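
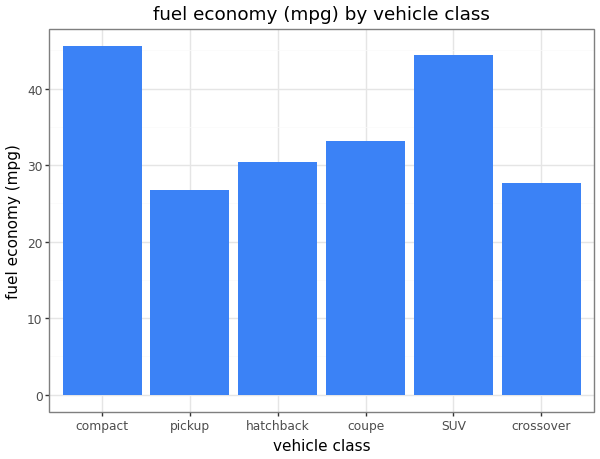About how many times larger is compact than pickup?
≈ 1.8×

compact ≈ 45, pickup ≈ 25; 45/25 ≈ 1.8.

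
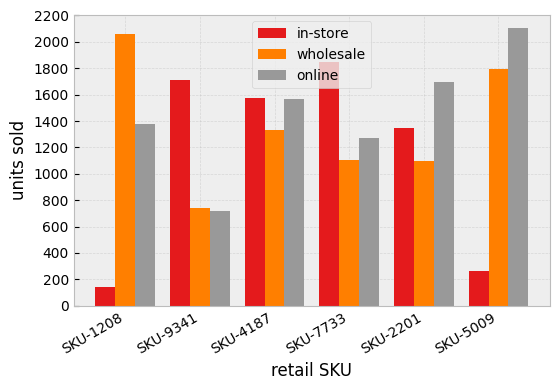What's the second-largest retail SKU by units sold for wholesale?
Top 3 for wholesale: SKU-1208 ≈ 2000, SKU-5009 ≈ 1800, SKU-4187 ≈ 1400.

SKU-5009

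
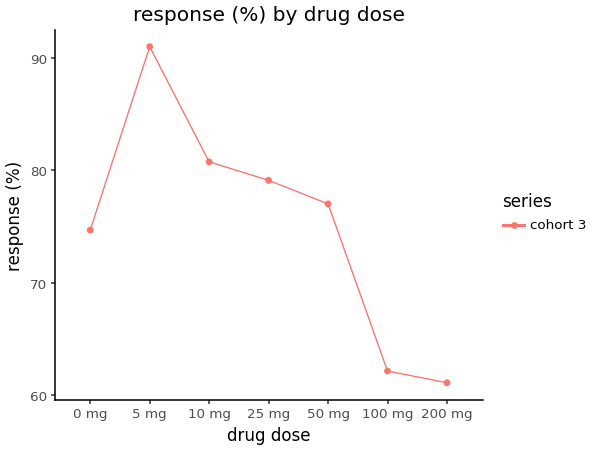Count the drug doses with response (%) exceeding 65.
5

Above 65: 0 mg, 5 mg, 10 mg, 25 mg, 50 mg.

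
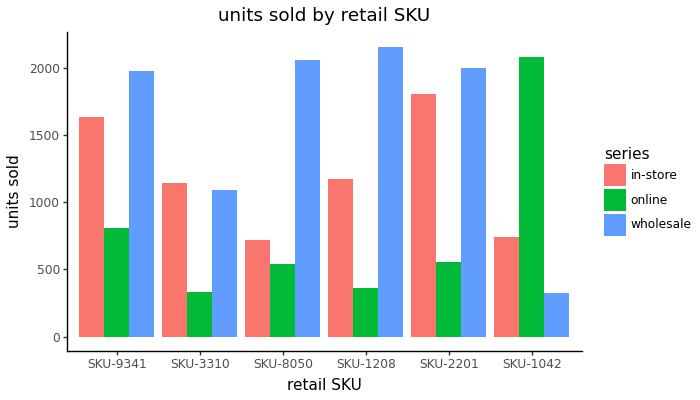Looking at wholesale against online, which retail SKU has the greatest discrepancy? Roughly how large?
SKU-1208, ≈ 1800

SKU-1208: wholesale ≈ 2200, online ≈ 400 → gap ≈ 1800. Next-largest (SKU-1042) is only ≈ 1600.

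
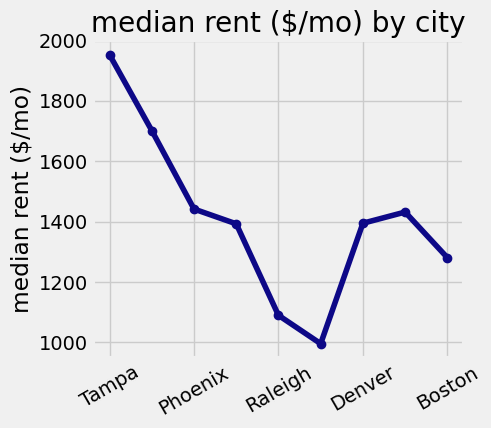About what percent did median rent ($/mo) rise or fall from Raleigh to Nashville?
≈ -9.1%

Raleigh ≈ 1100, Nashville ≈ 1000; (1000 − 1100) / 1100 ≈ -9.1%.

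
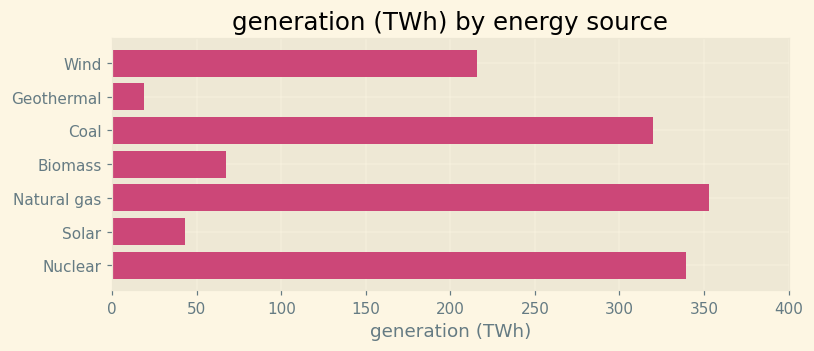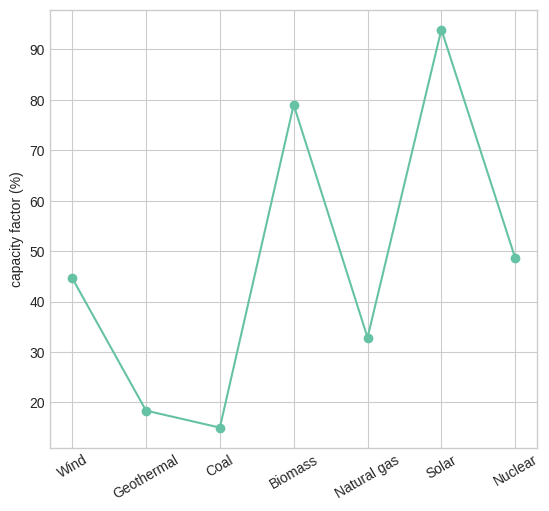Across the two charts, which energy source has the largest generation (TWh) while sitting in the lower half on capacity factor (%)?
Natural gas

Chart 2 median capacity factor (%) ≈ 40; below-median energy sources: Geothermal, Coal, Natural gas. Among those, Natural gas has the highest generation (TWh) (≈ 350).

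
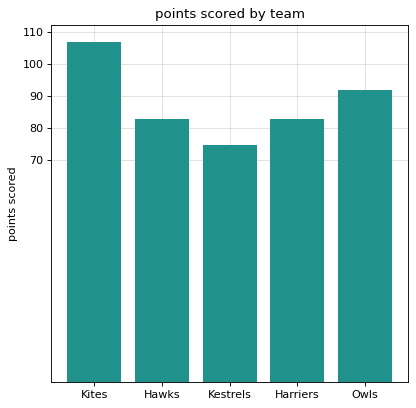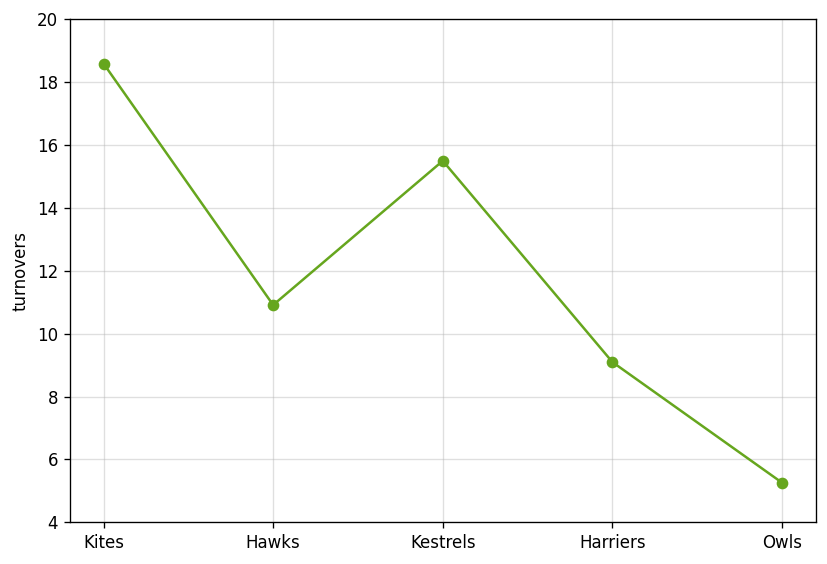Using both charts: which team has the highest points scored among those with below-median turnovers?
Chart 2 median turnovers ≈ 10; below-median teams: Harriers, Owls. Among those, Owls has the highest points scored (≈ 90).

Owls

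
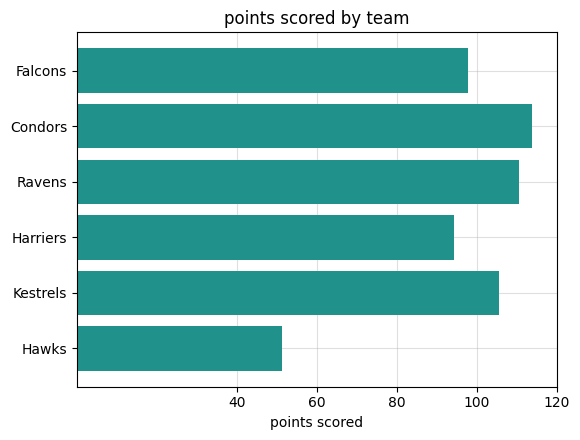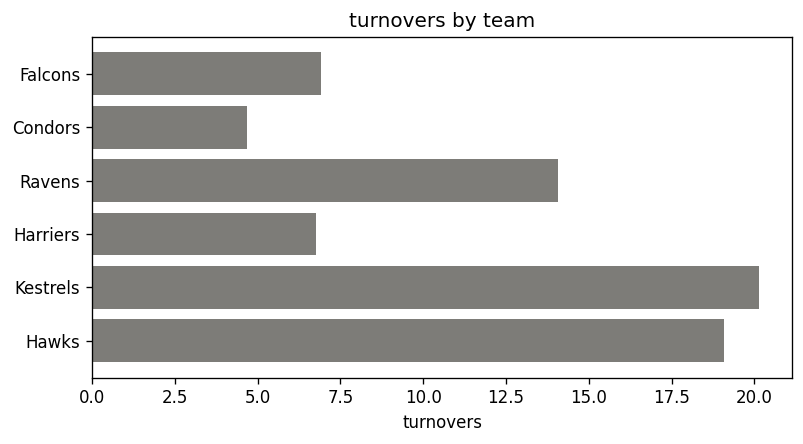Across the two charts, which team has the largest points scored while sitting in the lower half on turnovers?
Condors

Chart 2 median turnovers ≈ 10; below-median teams: Falcons, Condors, Harriers. Among those, Condors has the highest points scored (≈ 120).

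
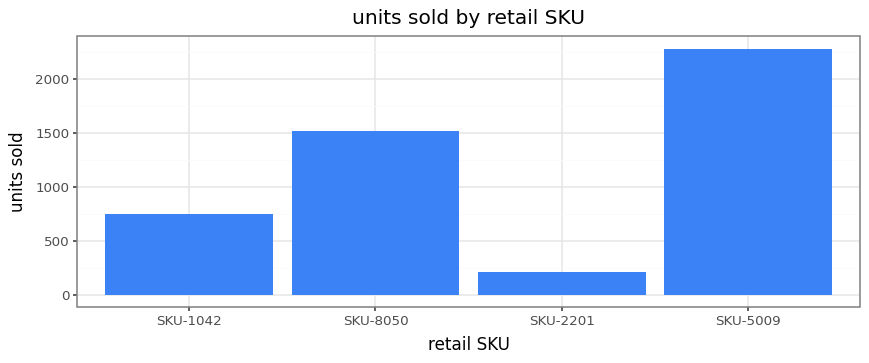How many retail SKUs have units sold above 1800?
1

Above 1800: SKU-5009.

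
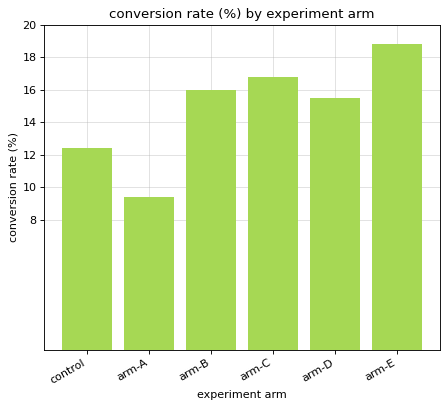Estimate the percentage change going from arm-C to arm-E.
arm-C ≈ 16, arm-E ≈ 18; (18 − 16) / 16 ≈ +12.5%.

≈ +12.5%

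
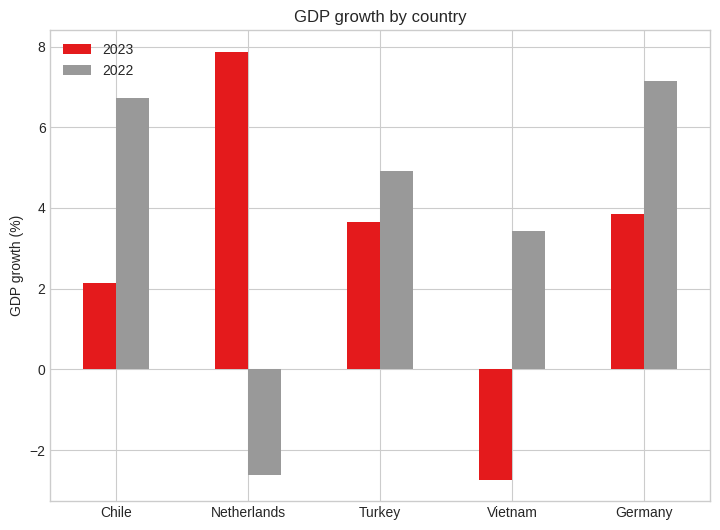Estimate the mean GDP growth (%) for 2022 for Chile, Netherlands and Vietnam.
≈ 2

(7 + -3 + 3) / 3 ≈ 2.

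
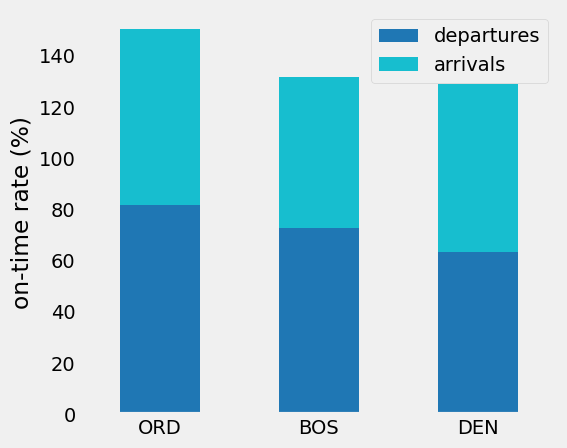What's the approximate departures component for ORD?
departures top ≈ 80, bottom ≈ 0; segment ≈ 80.

≈ 80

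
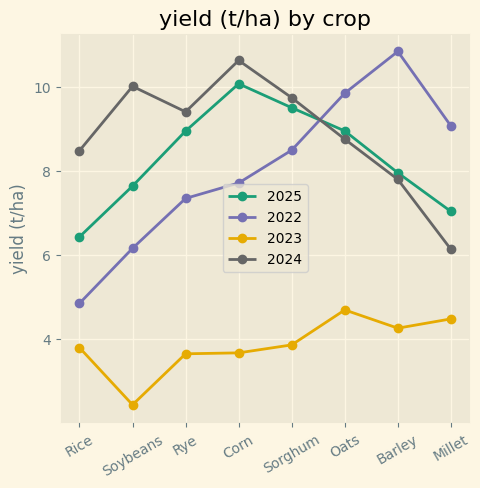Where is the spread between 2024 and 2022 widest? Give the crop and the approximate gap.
Soybeans, ≈ 4 t/ha

Soybeans: 2024 ≈ 10, 2022 ≈ 6 → gap ≈ 4. Next-largest (Rice) is only ≈ 3.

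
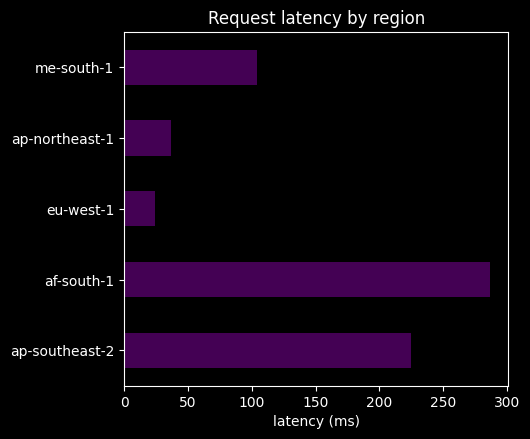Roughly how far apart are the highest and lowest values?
≈ 250

Max af-south-1 ≈ 275, min eu-west-1 ≈ 25; range ≈ 250.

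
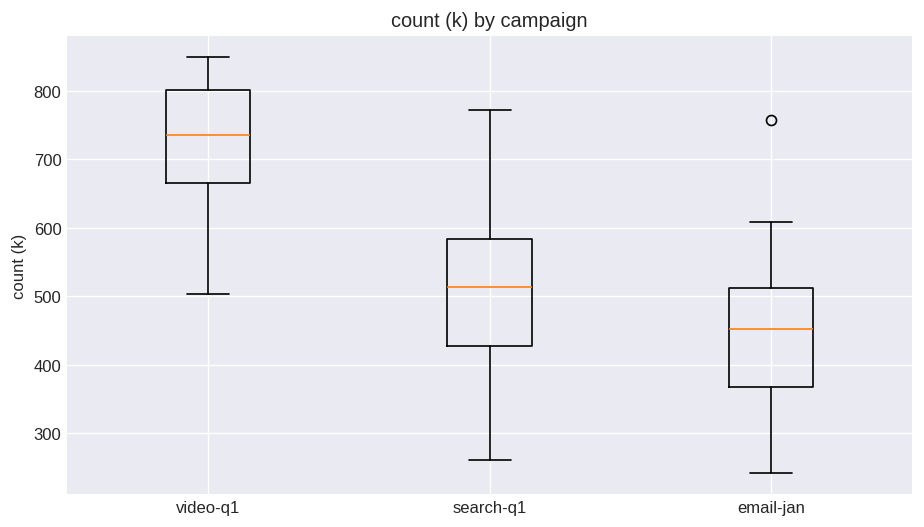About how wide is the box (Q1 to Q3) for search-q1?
Q3 ≈ 600, Q1 ≈ 450; IQR ≈ 150.

≈ 150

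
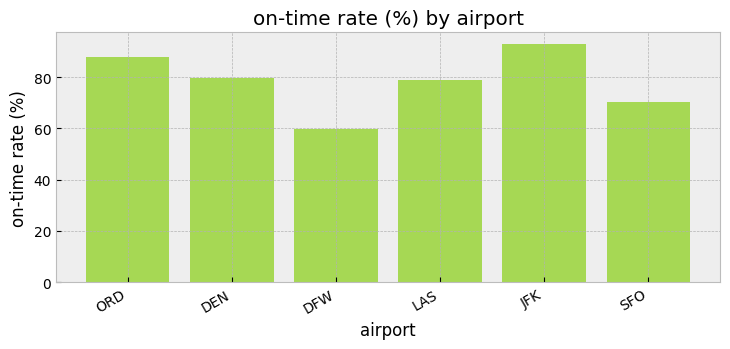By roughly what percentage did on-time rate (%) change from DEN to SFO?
≈ -12.5%

DEN ≈ 80, SFO ≈ 70; (70 − 80) / 80 ≈ -12.5%.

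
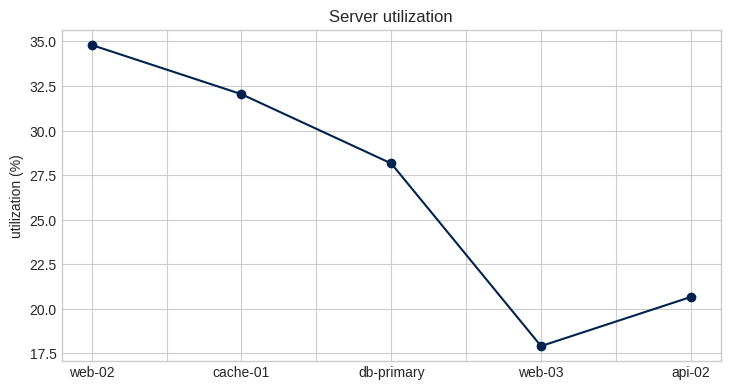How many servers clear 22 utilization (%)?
Above 22: web-02, cache-01, db-primary.

3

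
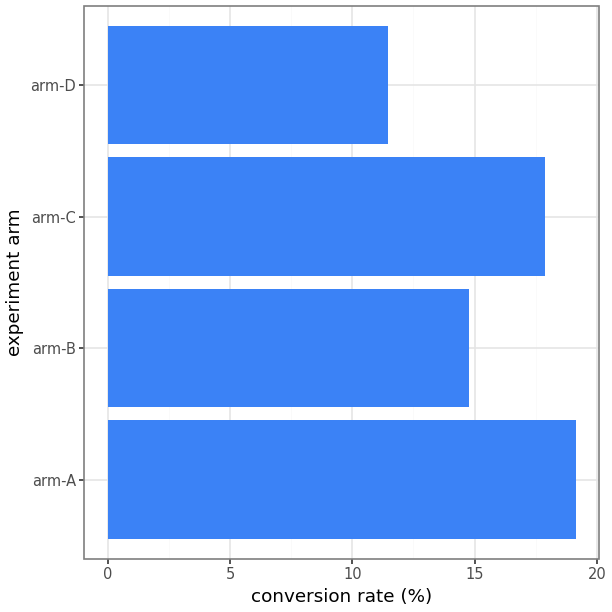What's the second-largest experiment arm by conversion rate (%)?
arm-C

Top 3: arm-A ≈ 20, arm-C ≈ 18, arm-B ≈ 14.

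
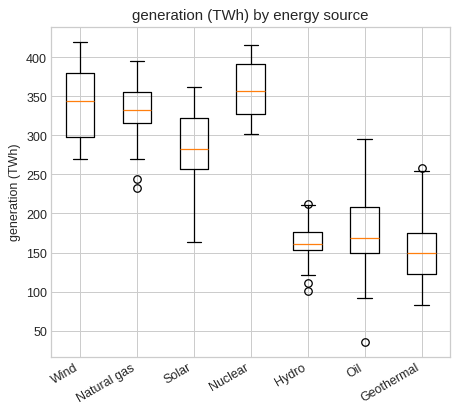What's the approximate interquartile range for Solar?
Q3 ≈ 320, Q1 ≈ 260; IQR ≈ 60.

≈ 60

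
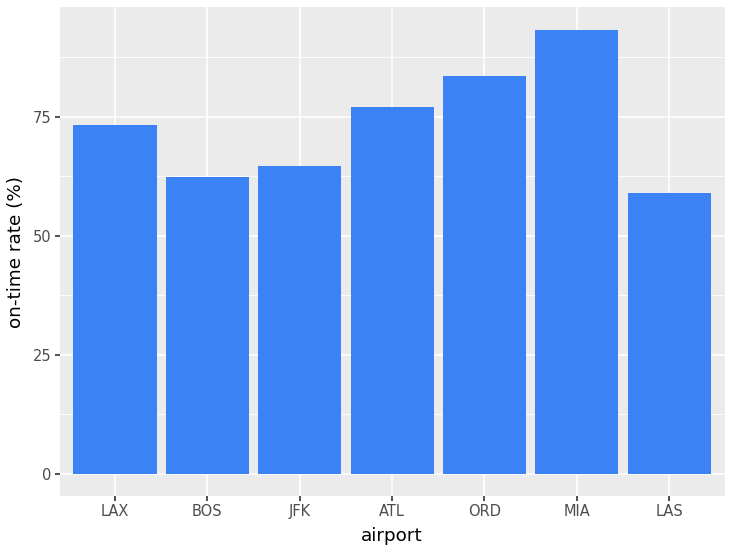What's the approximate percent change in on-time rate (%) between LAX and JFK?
LAX ≈ 70, JFK ≈ 60; (60 − 70) / 70 ≈ -14.3%.

≈ -14.3%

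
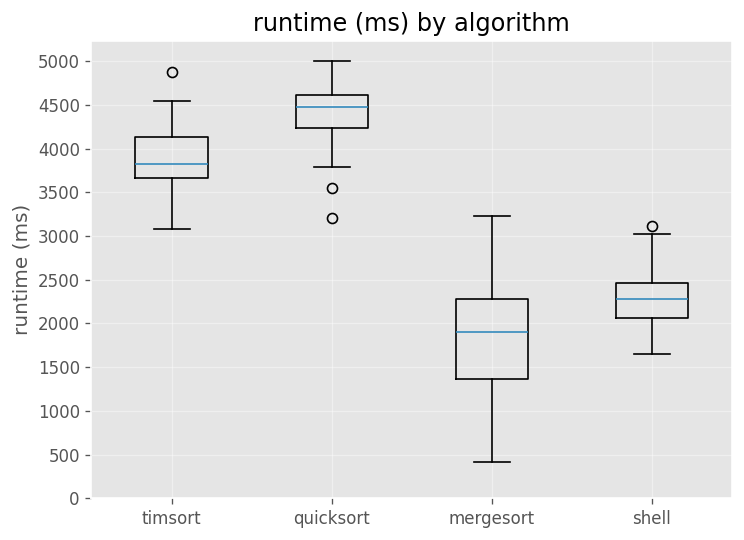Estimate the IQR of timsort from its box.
Q3 ≈ 4000, Q1 ≈ 3500; IQR ≈ 500.

≈ 500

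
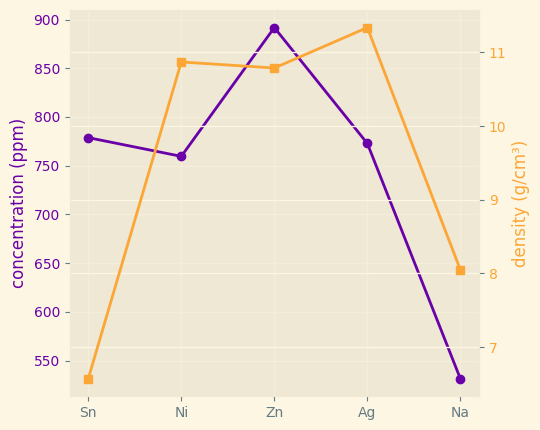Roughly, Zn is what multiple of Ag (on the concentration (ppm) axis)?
Zn ≈ 900, Ag ≈ 750; 900/750 ≈ 1.2.

≈ 1.2×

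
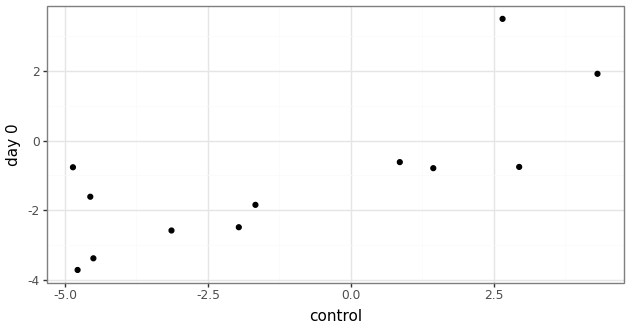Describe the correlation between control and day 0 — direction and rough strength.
positive, strong

Points are positively correlated; strong (|r| ≈ 0.8).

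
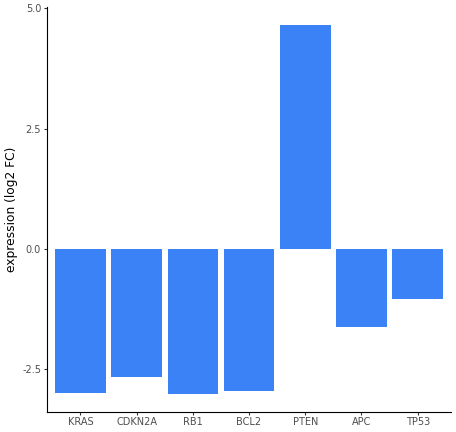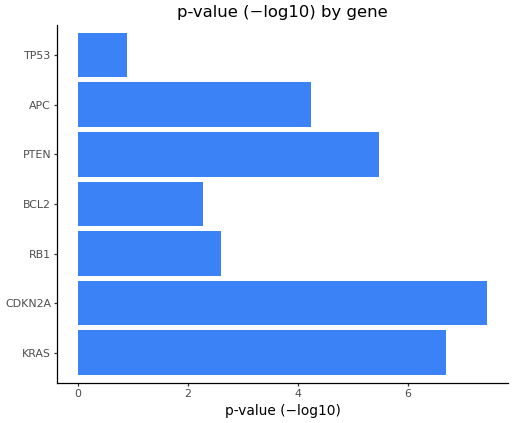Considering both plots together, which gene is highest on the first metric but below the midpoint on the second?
Chart 2 median p-value (−log10) ≈ 4; below-median genes: RB1, BCL2, TP53. Among those, TP53 has the highest expression (log2 FC) (≈ -1).

TP53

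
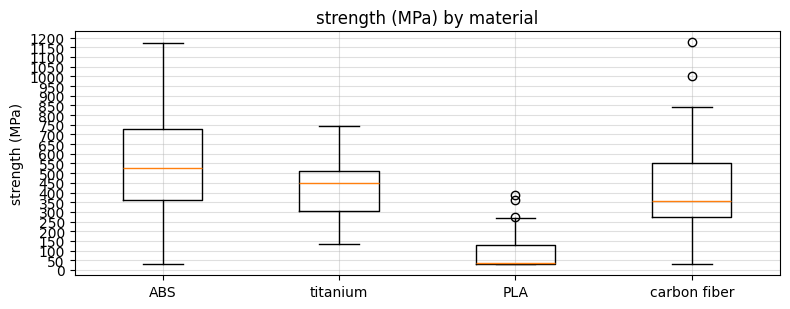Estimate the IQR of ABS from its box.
Q3 ≈ 750, Q1 ≈ 350; IQR ≈ 400.

≈ 400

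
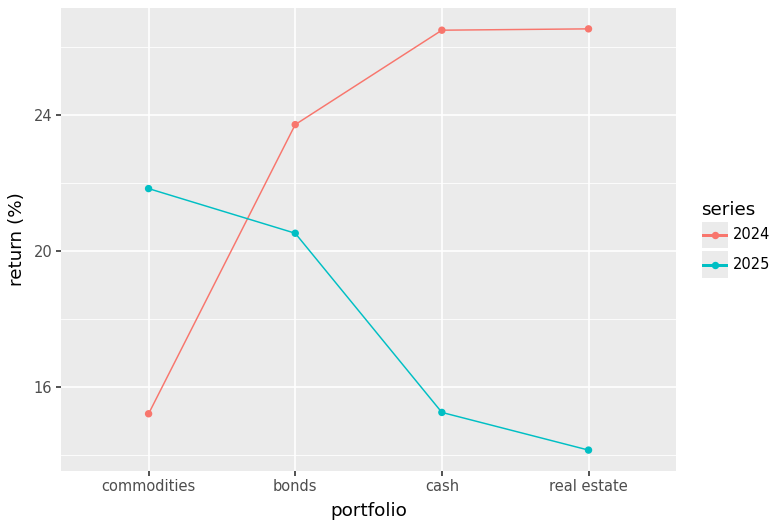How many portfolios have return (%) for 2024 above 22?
Above 22: bonds, cash, real estate.

3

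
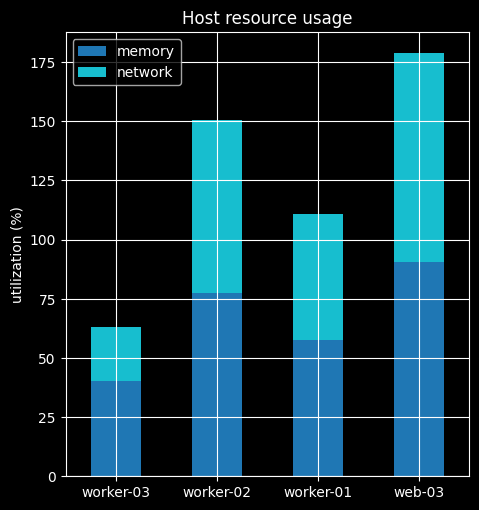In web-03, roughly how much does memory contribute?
memory top ≈ 100, bottom ≈ 0; segment ≈ 100.

≈ 100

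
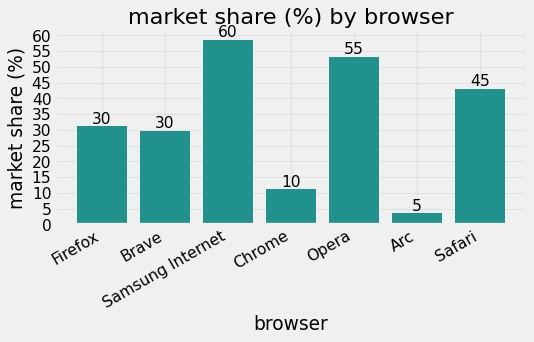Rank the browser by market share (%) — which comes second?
Opera

Top 3: Samsung Internet ≈ 60, Opera ≈ 55, Safari ≈ 45.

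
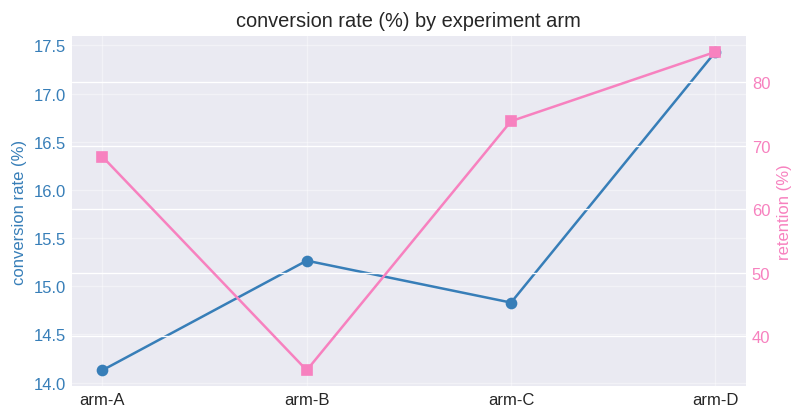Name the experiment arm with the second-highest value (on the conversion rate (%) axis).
arm-B

Top 3 (on the conversion rate (%) axis): arm-D ≈ 17.5, arm-B ≈ 15.5, arm-C ≈ 15.0.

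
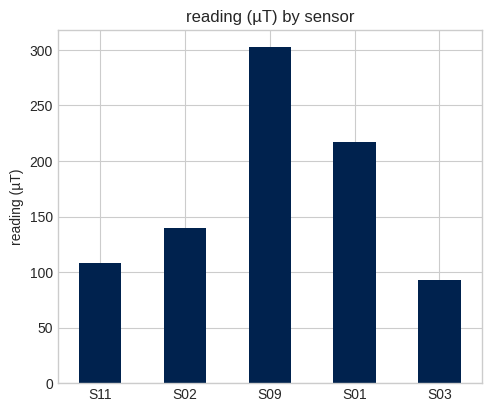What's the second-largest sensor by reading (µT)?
Top 3: S09 ≈ 300, S01 ≈ 200, S02 ≈ 150.

S01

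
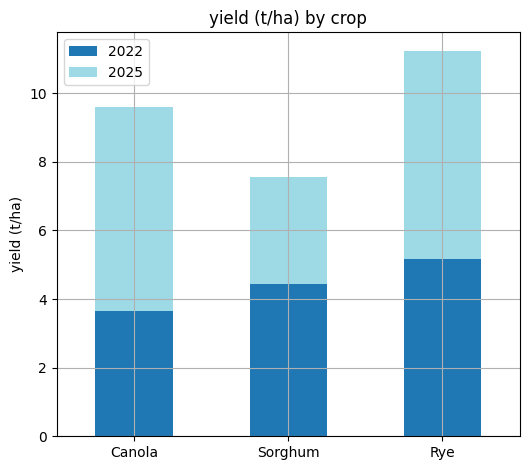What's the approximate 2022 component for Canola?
≈ 4

2022 top ≈ 4, bottom ≈ 0; segment ≈ 4.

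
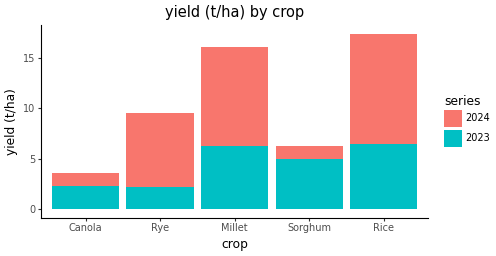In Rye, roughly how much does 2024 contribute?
≈ 8

2024 top ≈ 10, bottom ≈ 2; segment ≈ 8.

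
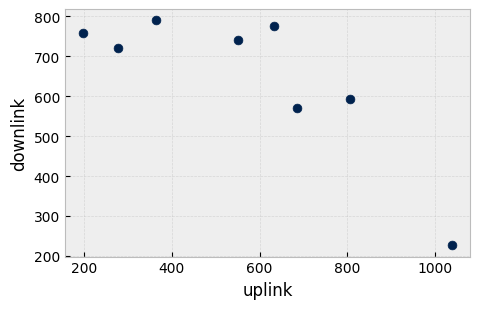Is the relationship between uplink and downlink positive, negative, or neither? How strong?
negative, strong

Points are negatively correlated; strong (|r| ≈ 0.8).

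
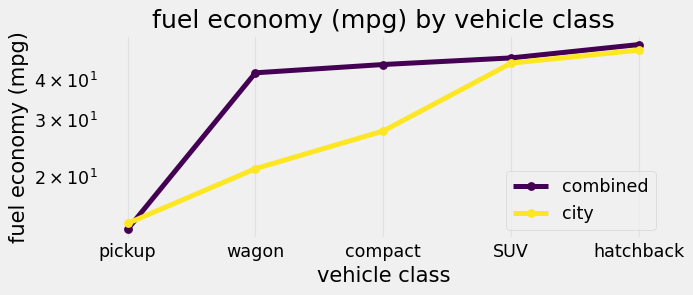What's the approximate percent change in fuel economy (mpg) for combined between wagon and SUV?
wagon ≈ 40, SUV ≈ 45; (45 − 40) / 40 ≈ +12.5%.

≈ +12.5%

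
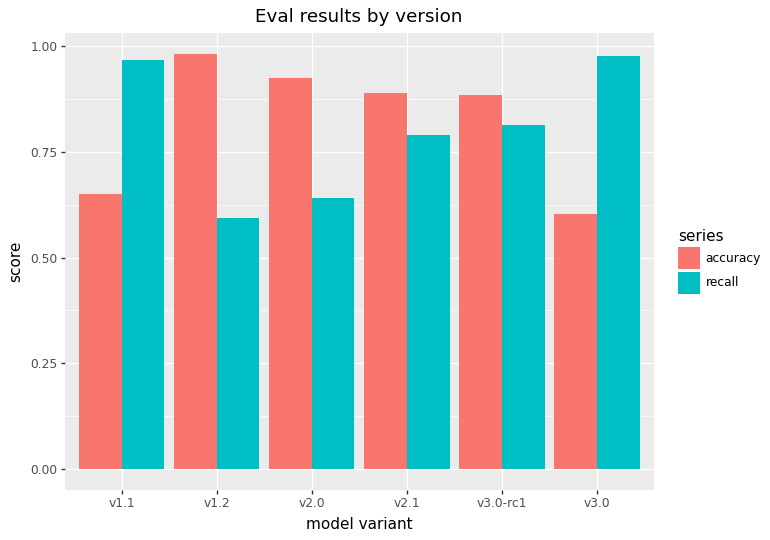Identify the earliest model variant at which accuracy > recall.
v1.2

v1.1: accuracy ≈ 0.7 vs recall ≈ 1.0 (not yet); v1.2: accuracy ≈ 1.0 vs recall ≈ 0.6 (first crossover).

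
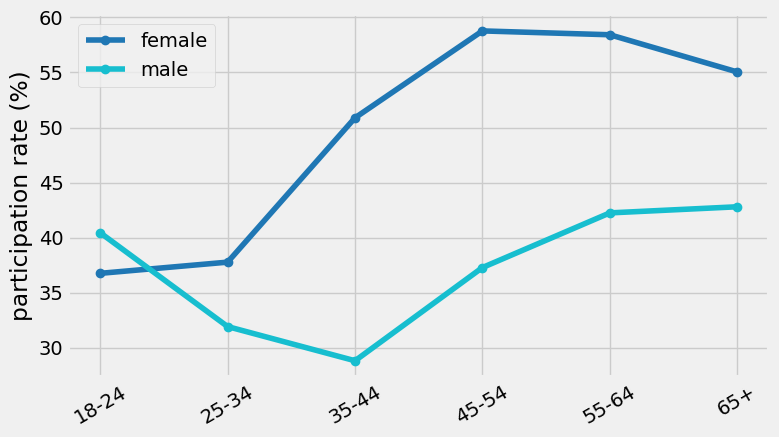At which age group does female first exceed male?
25-34

18-24: female ≈ 35 vs male ≈ 40 (not yet); 25-34: female ≈ 40 vs male ≈ 30 (first crossover).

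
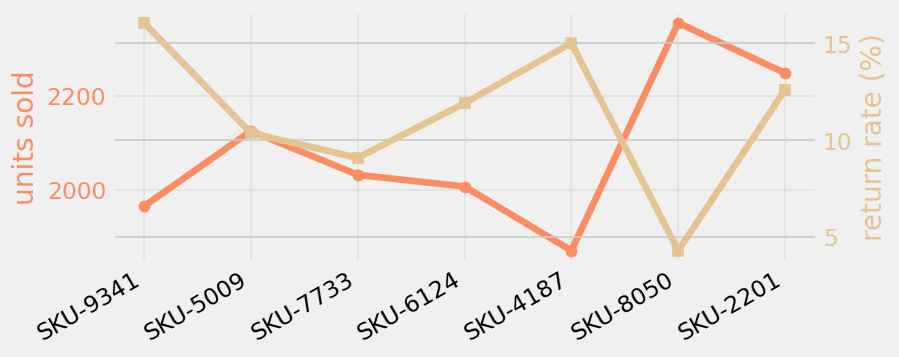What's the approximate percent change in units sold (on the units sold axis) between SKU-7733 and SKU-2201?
≈ +9.8%

SKU-7733 ≈ 2050, SKU-2201 ≈ 2250; (2250 − 2050) / 2050 ≈ +9.8%.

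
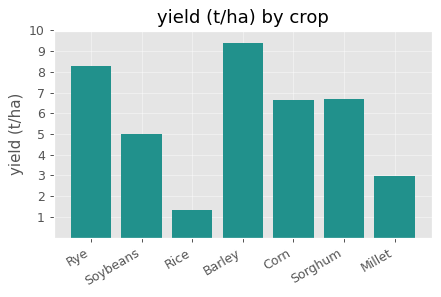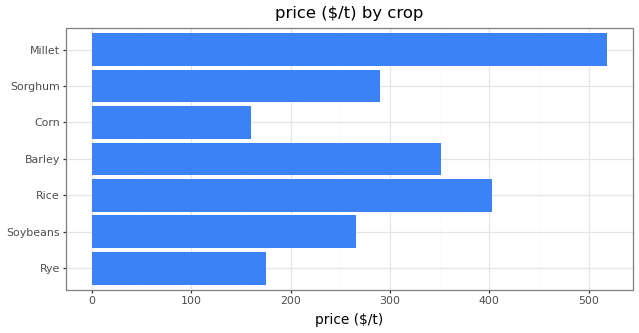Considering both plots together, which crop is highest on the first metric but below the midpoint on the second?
Chart 2 median price ($/t) ≈ 300; below-median crops: Rye, Soybeans, Corn. Among those, Rye has the highest yield (t/ha) (≈ 8).

Rye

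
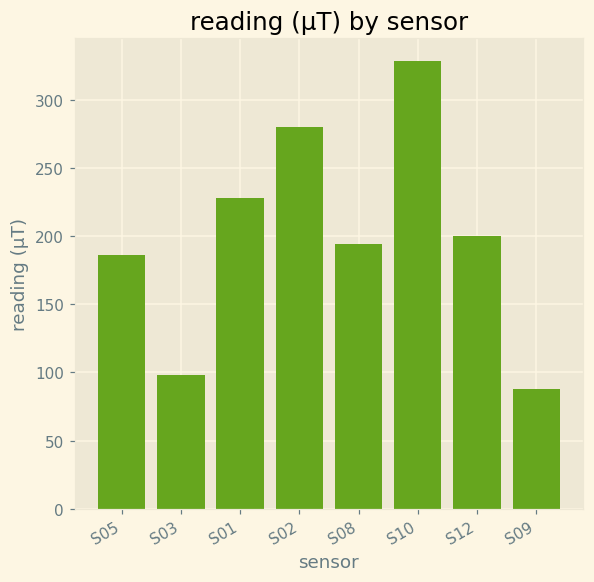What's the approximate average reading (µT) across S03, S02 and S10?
(100 + 300 + 350) / 3 ≈ 250.

≈ 250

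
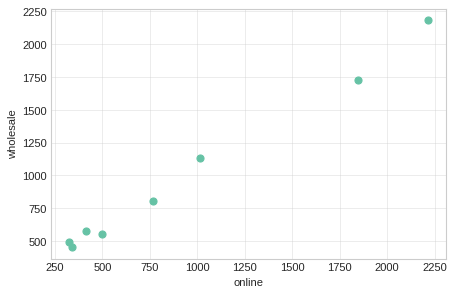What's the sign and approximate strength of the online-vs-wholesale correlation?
positive, strong

Points are positively correlated; strong (|r| ≈ 1.0).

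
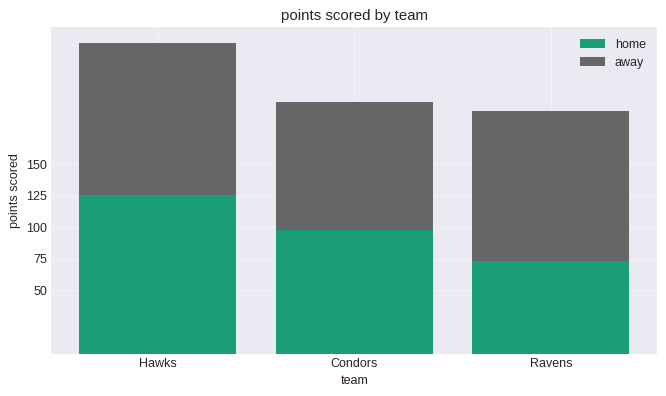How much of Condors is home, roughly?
≈ 100

home top ≈ 100, bottom ≈ 0; segment ≈ 100.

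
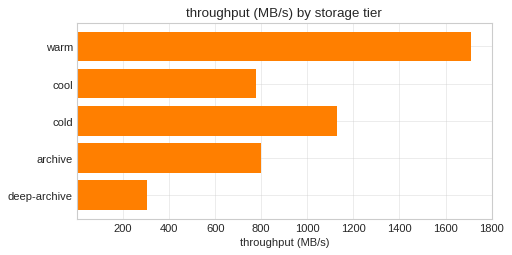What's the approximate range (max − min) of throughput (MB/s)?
Max warm ≈ 1800, min deep-archive ≈ 400; range ≈ 1400.

≈ 1400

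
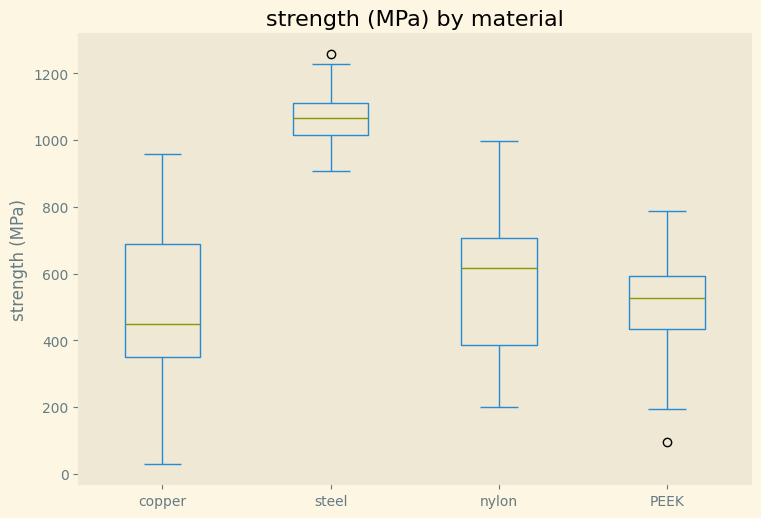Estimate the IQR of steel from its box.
Q3 ≈ 1100, Q1 ≈ 1000; IQR ≈ 100.

≈ 100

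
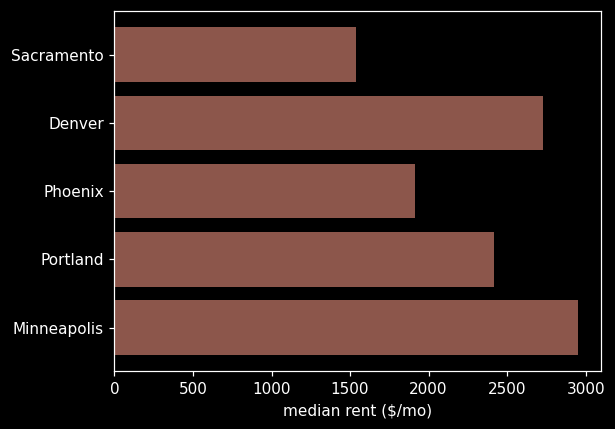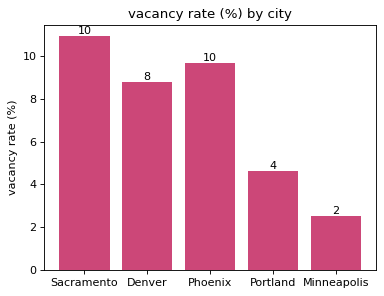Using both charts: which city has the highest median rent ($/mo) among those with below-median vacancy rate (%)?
Minneapolis

Chart 2 median vacancy rate (%) ≈ 8; below-median cities: Portland, Minneapolis. Among those, Minneapolis has the highest median rent ($/mo) (≈ 3000).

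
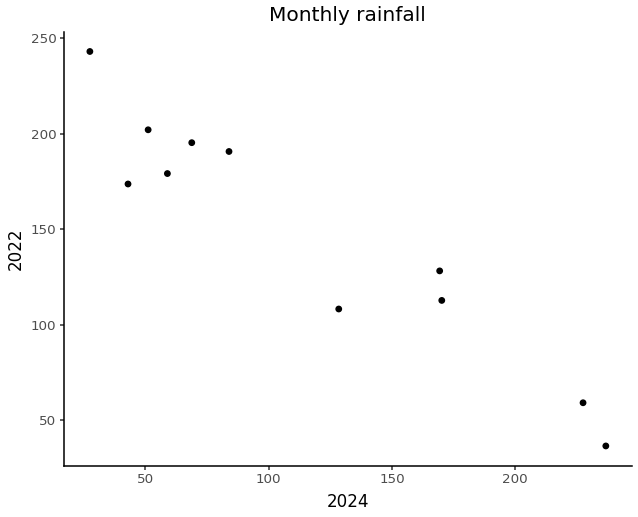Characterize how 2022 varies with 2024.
Points are negatively correlated; strong (|r| ≈ 1.0).

negative, strong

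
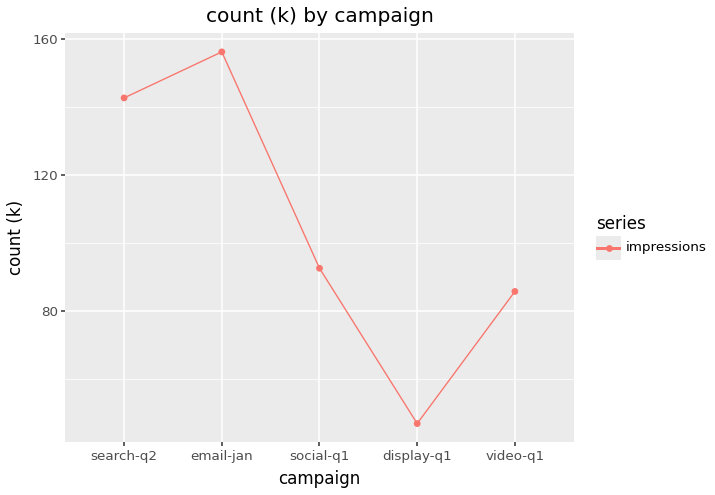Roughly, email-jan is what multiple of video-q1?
≈ 1.78×

email-jan ≈ 160, video-q1 ≈ 90; 160/90 ≈ 1.78.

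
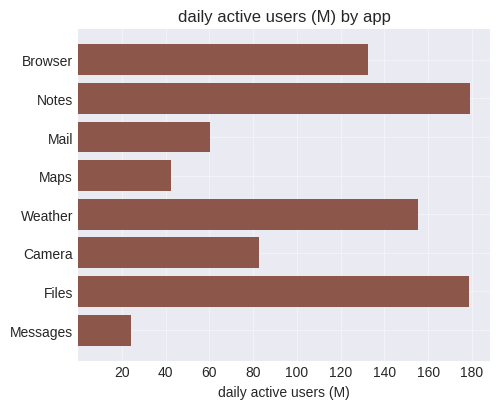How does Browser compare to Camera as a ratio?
Browser ≈ 140, Camera ≈ 80; 140/80 ≈ 1.75.

≈ 1.75×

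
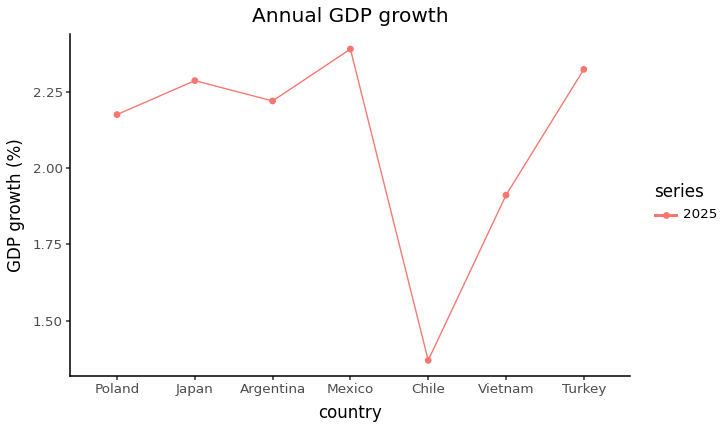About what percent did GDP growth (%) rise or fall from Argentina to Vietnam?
Argentina ≈ 2.2, Vietnam ≈ 1.9; (1.9 − 2.2) / 2.2 ≈ -13.6%.

≈ -13.6%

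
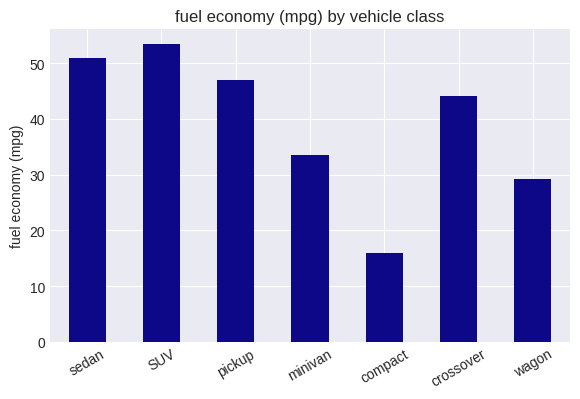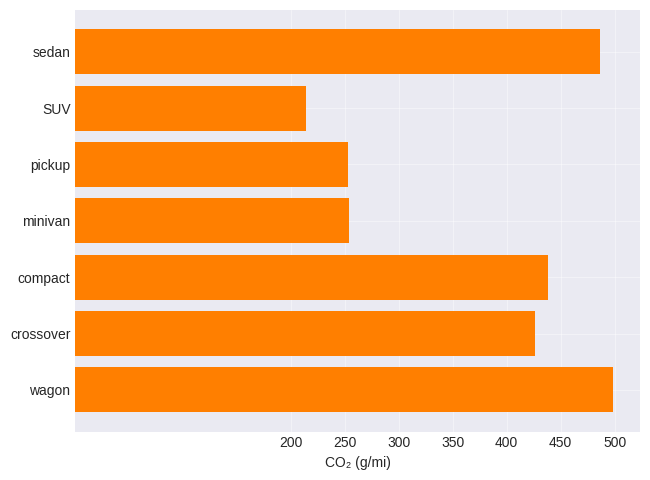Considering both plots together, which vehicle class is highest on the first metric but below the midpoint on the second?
Chart 2 median CO₂ (g/mi) ≈ 450; below-median vehicle classes: SUV, pickup, minivan. Among those, SUV has the highest fuel economy (mpg) (≈ 55).

SUV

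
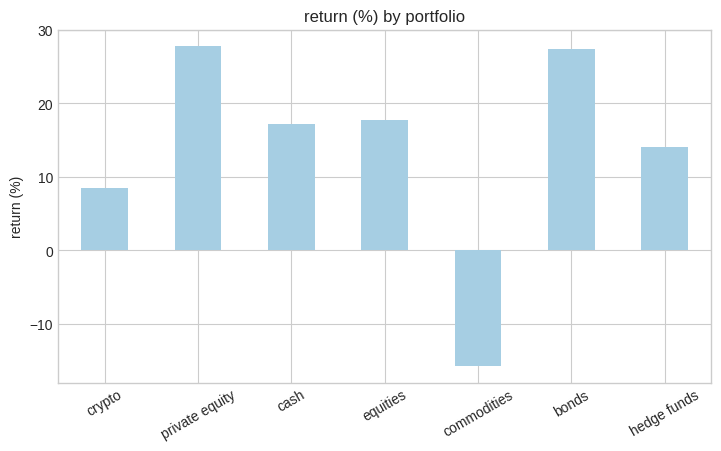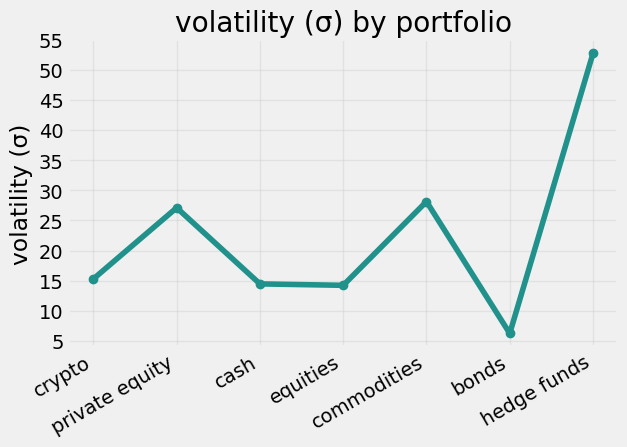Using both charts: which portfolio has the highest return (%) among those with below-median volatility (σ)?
bonds

Chart 2 median volatility (σ) ≈ 15; below-median portfolios: cash, equities, bonds. Among those, bonds has the highest return (%) (≈ 25).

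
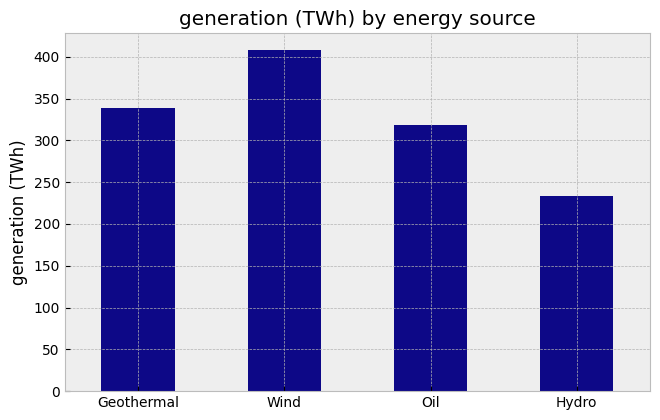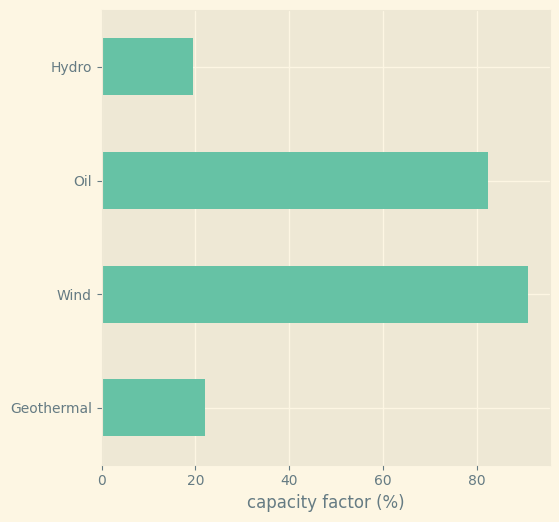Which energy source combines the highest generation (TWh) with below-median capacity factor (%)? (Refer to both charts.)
Chart 2 median capacity factor (%) ≈ 50; below-median energy sources: Geothermal, Hydro. Among those, Geothermal has the highest generation (TWh) (≈ 350).

Geothermal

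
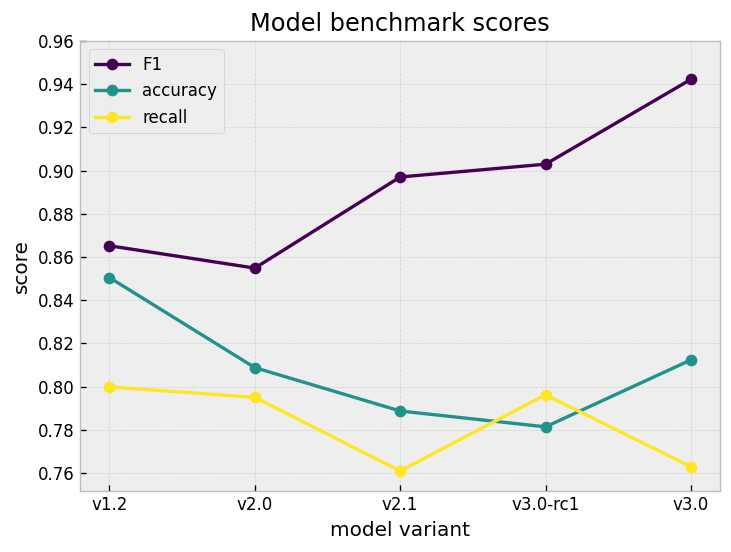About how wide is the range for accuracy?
Max v1.2 ≈ 0.86, min v3.0-rc1 ≈ 0.78; range ≈ 0.08.

≈ 0.08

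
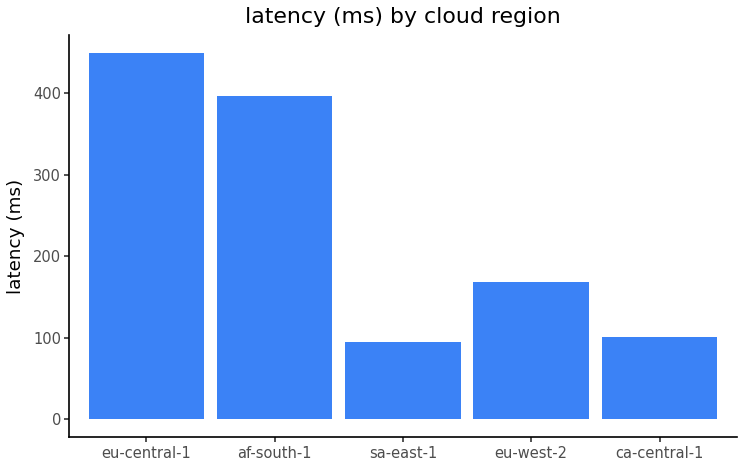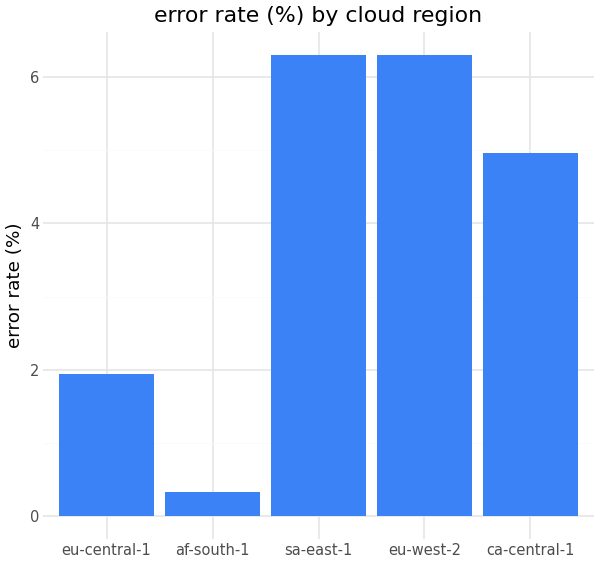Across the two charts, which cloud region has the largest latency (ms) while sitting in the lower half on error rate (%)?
eu-central-1

Chart 2 median error rate (%) ≈ 5; below-median cloud regions: eu-central-1, af-south-1. Among those, eu-central-1 has the highest latency (ms) (≈ 450).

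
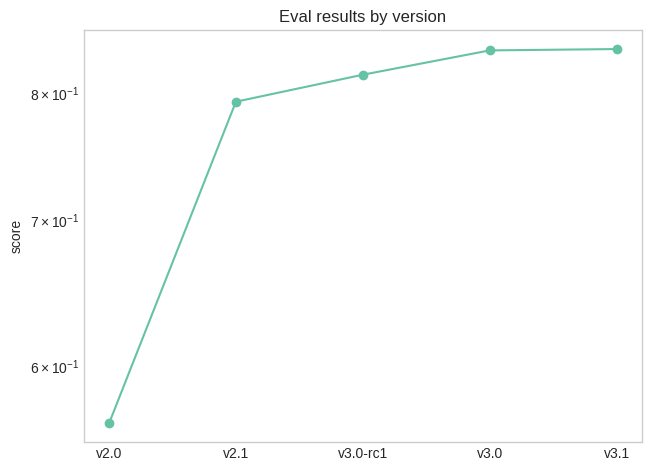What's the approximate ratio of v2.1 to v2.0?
≈ 1.45×

v2.1 ≈ 0.80, v2.0 ≈ 0.55; 0.80/0.55 ≈ 1.45.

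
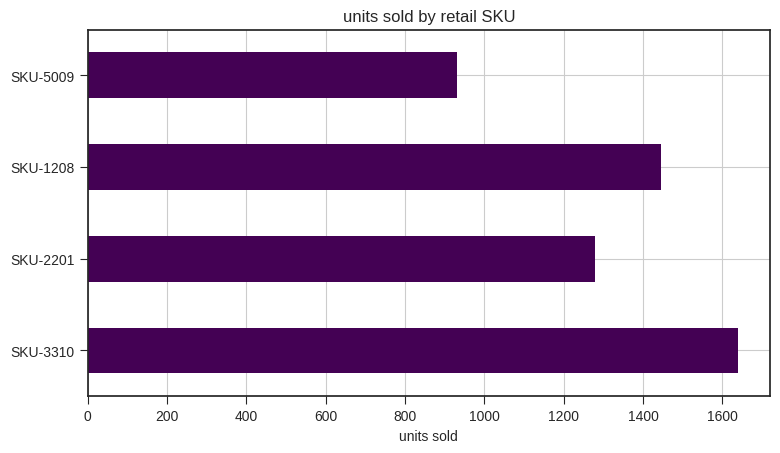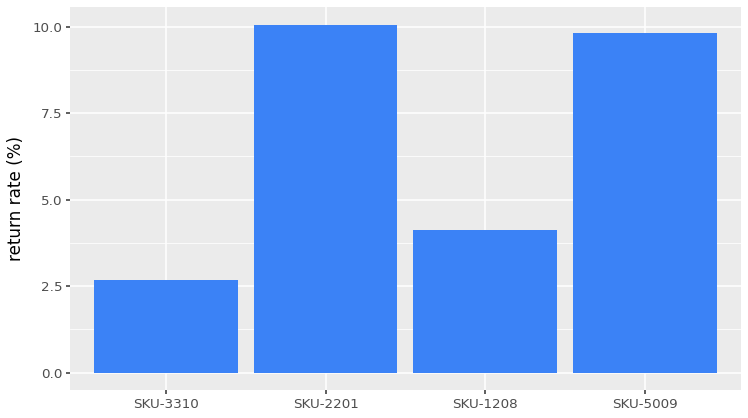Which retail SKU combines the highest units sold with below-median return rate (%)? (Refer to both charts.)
SKU-3310

Chart 2 median return rate (%) ≈ 7; below-median retail SKUs: SKU-3310, SKU-1208. Among those, SKU-3310 has the highest units sold (≈ 1600).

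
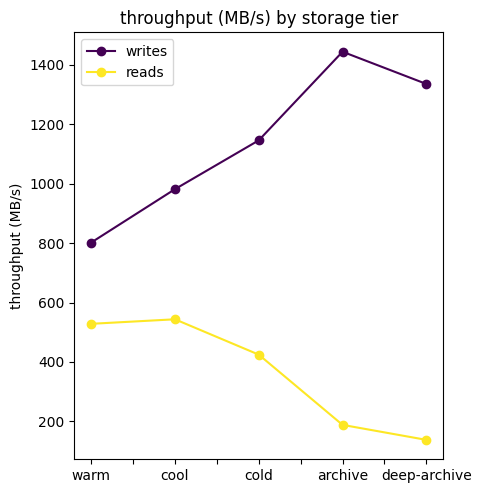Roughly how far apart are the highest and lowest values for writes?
Max archive ≈ 1400, min warm ≈ 800; range ≈ 600.

≈ 600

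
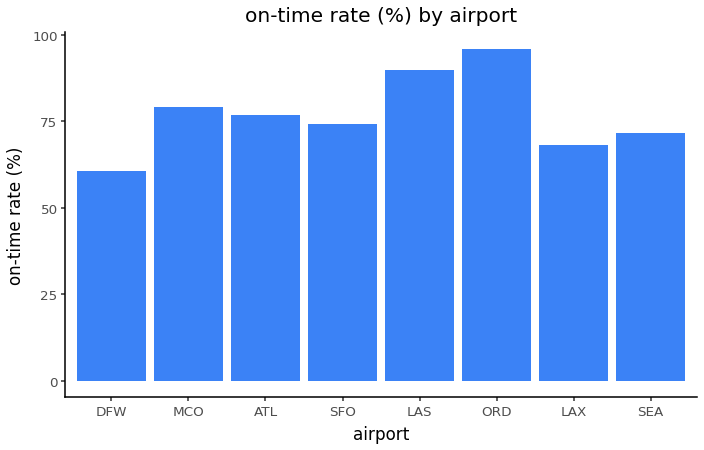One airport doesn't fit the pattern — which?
ORD ≈ 100; the rest sit between ≈ 60 and ≈ 90.

ORD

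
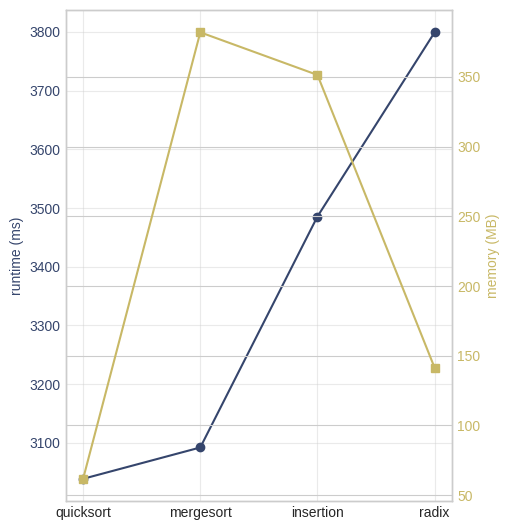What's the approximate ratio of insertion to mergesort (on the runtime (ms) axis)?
≈ 1.13×

insertion ≈ 3500, mergesort ≈ 3100; 3500/3100 ≈ 1.13.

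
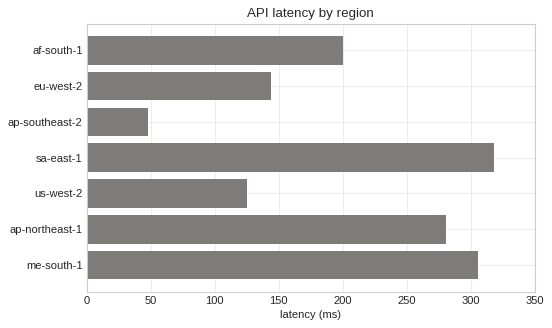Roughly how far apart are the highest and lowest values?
Max sa-east-1 ≈ 300, min ap-southeast-2 ≈ 50; range ≈ 250.

≈ 250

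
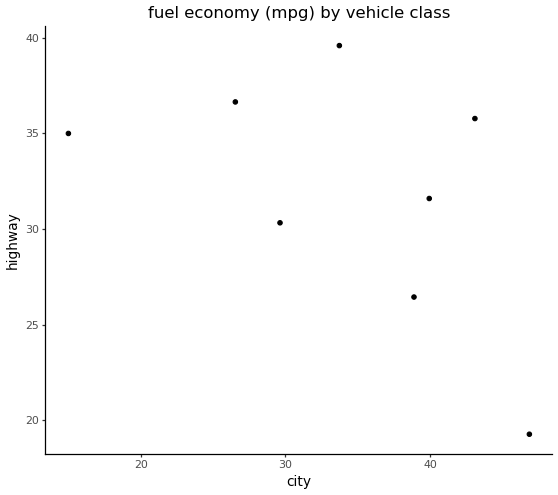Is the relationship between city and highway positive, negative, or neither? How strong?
Points are negatively correlated; moderate (|r| ≈ 0.5).

negative, moderate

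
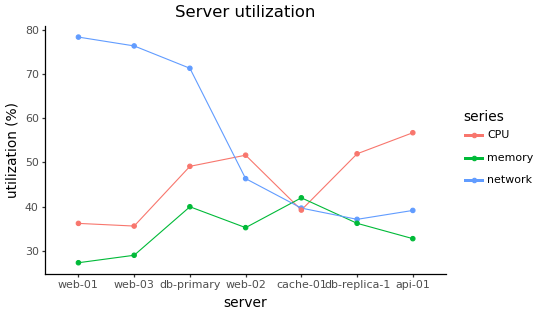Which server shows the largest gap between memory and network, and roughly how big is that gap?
web-01: memory ≈ 25, network ≈ 80 → gap ≈ 55. Next-largest (web-03) is only ≈ 45.

web-01, ≈ 55 %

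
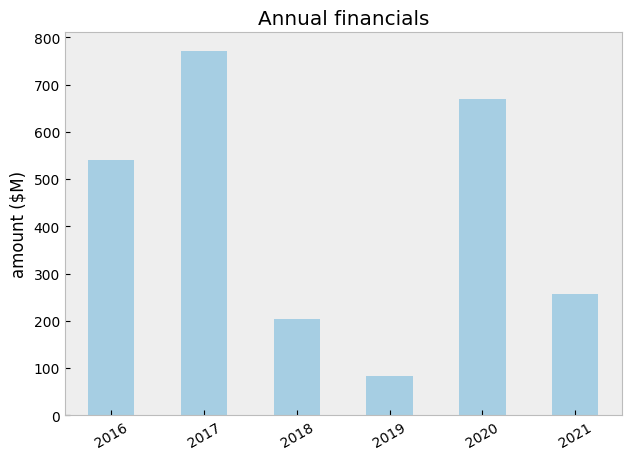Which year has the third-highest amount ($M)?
2016

Top 4: 2017 ≈ 800, 2020 ≈ 700, 2016 ≈ 500, 2021 ≈ 300.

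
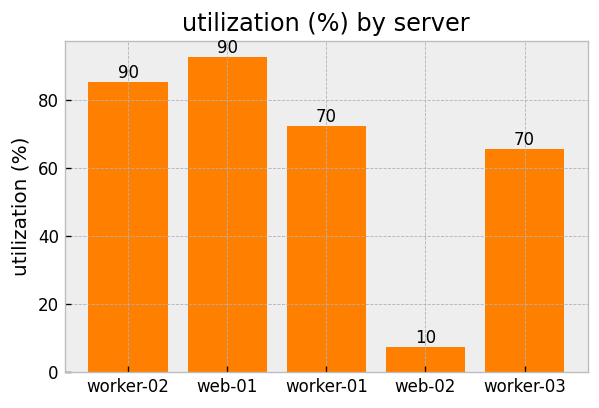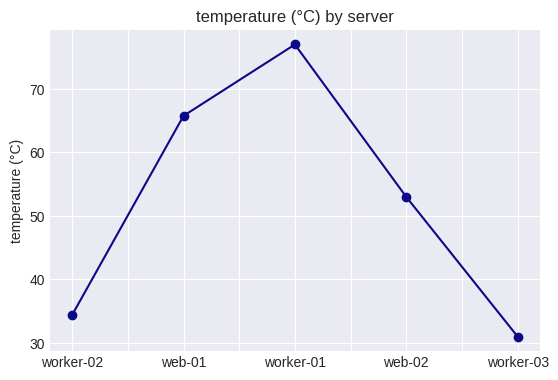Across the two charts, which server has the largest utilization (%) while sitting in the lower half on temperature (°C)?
worker-02

Chart 2 median temperature (°C) ≈ 50; below-median servers: worker-02, worker-03. Among those, worker-02 has the highest utilization (%) (≈ 90).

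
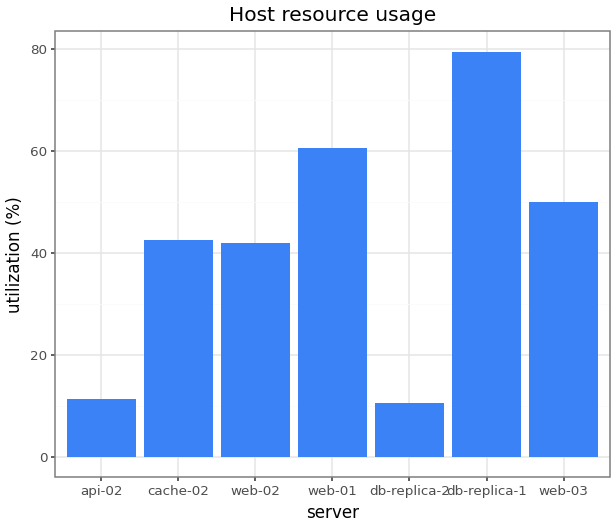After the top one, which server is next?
Top 3: db-replica-1 ≈ 80, web-01 ≈ 60, web-03 ≈ 50.

web-01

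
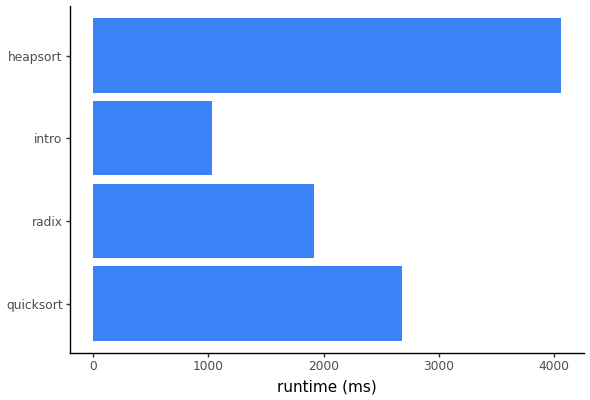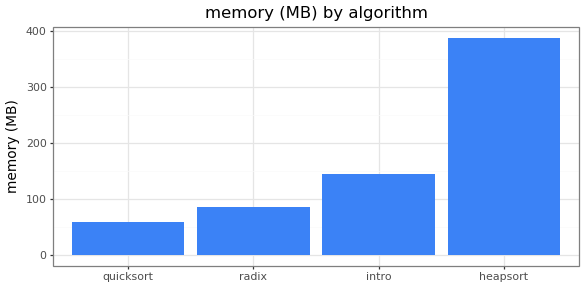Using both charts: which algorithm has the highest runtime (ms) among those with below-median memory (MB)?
quicksort

Chart 2 median memory (MB) ≈ 100; below-median algorithms: quicksort, radix. Among those, quicksort has the highest runtime (ms) (≈ 2500).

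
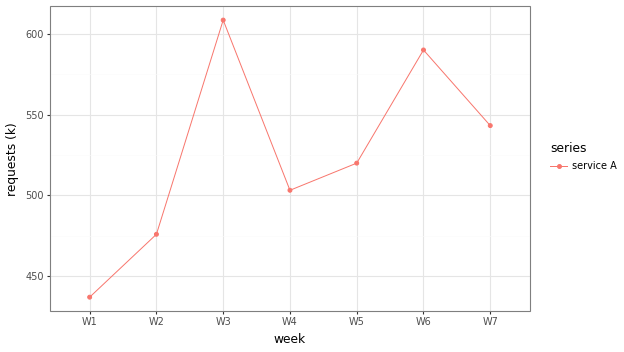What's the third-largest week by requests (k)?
W7

Top 4: W3 ≈ 600, W6 ≈ 580, W7 ≈ 540, W5 ≈ 520.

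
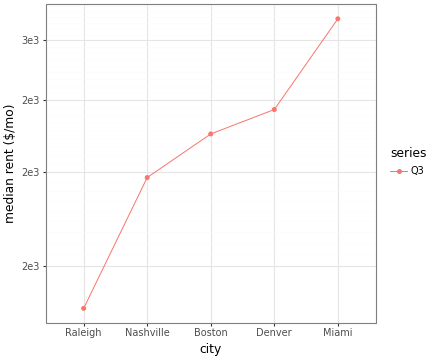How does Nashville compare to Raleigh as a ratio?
≈ 1.43×

Nashville ≈ 2000, Raleigh ≈ 1400; 2000/1400 ≈ 1.43.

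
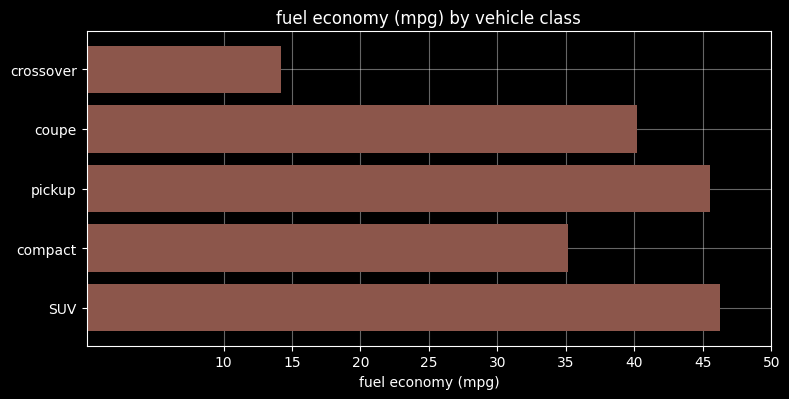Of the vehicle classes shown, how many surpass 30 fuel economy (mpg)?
4

Above 30: coupe, pickup, compact, SUV.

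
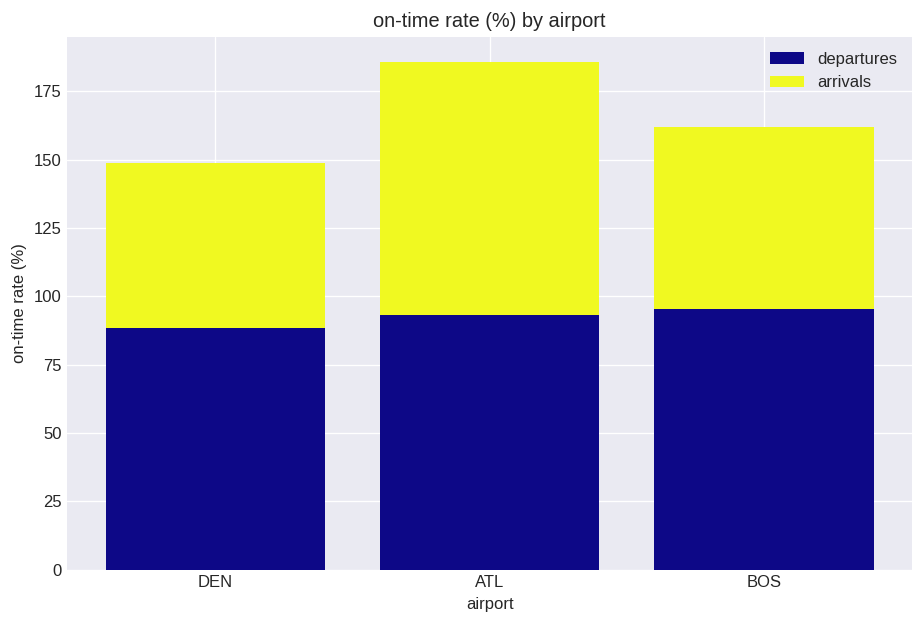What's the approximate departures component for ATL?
≈ 100

departures top ≈ 100, bottom ≈ 0; segment ≈ 100.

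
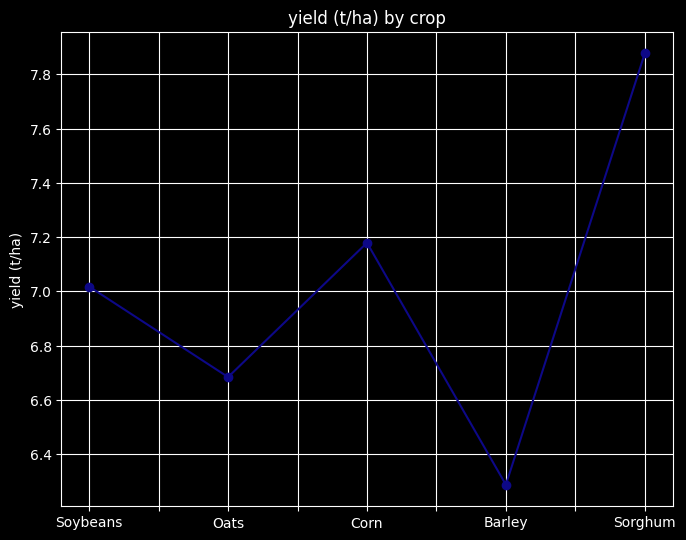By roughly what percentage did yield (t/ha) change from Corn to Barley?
Corn ≈ 7.2, Barley ≈ 6.2; (6.2 − 7.2) / 7.2 ≈ -13.9%.

≈ -13.9%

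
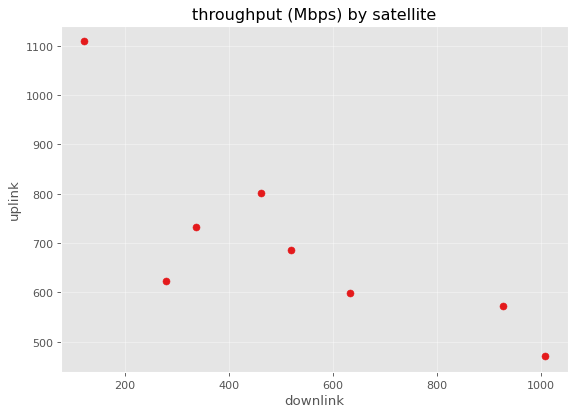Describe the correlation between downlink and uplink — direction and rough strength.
negative, strong

Points are negatively correlated; strong (|r| ≈ 0.8).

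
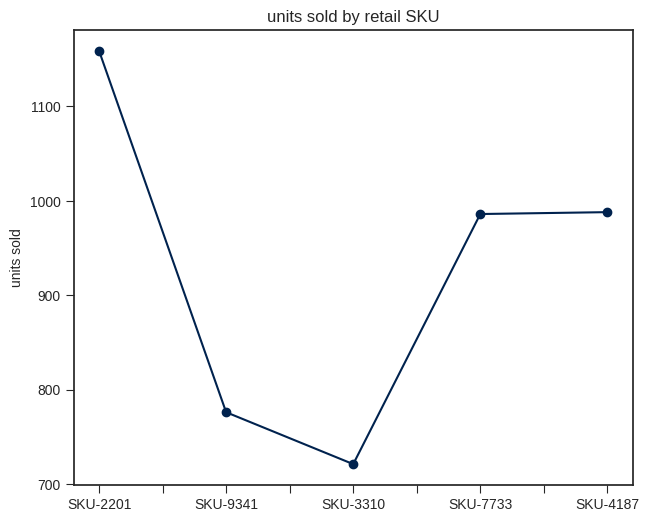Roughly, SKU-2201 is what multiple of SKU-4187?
SKU-2201 ≈ 1150, SKU-4187 ≈ 1000; 1150/1000 ≈ 1.15.

≈ 1.15×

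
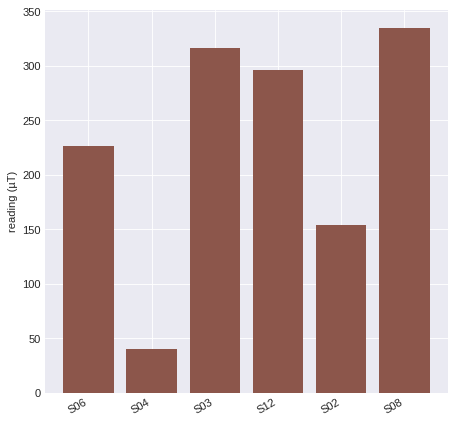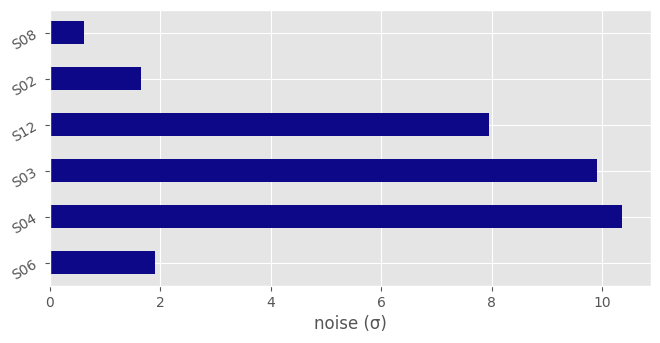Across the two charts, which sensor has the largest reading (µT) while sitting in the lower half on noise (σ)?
Chart 2 median noise (σ) ≈ 5; below-median sensors: S06, S02, S08. Among those, S08 has the highest reading (µT) (≈ 350).

S08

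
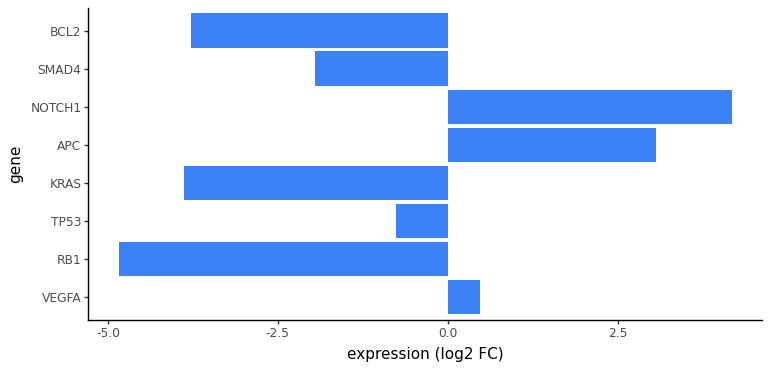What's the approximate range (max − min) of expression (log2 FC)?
≈ 9

Max NOTCH1 ≈ 4, min RB1 ≈ -5; range ≈ 9.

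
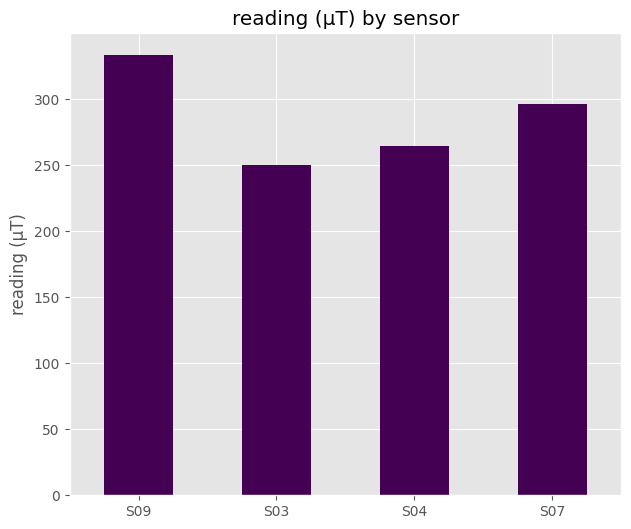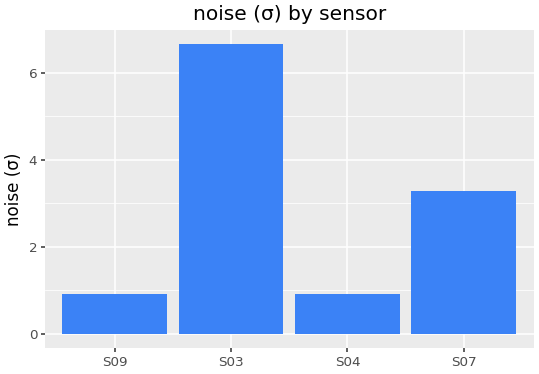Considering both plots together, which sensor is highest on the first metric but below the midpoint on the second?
S09

Chart 2 median noise (σ) ≈ 2; below-median sensors: S09, S04. Among those, S09 has the highest reading (µT) (≈ 350).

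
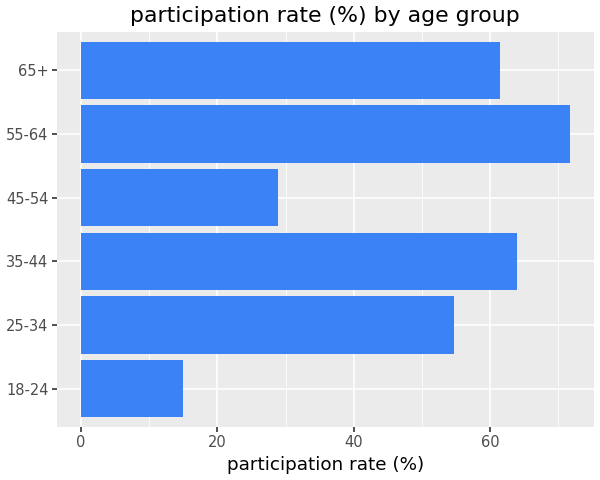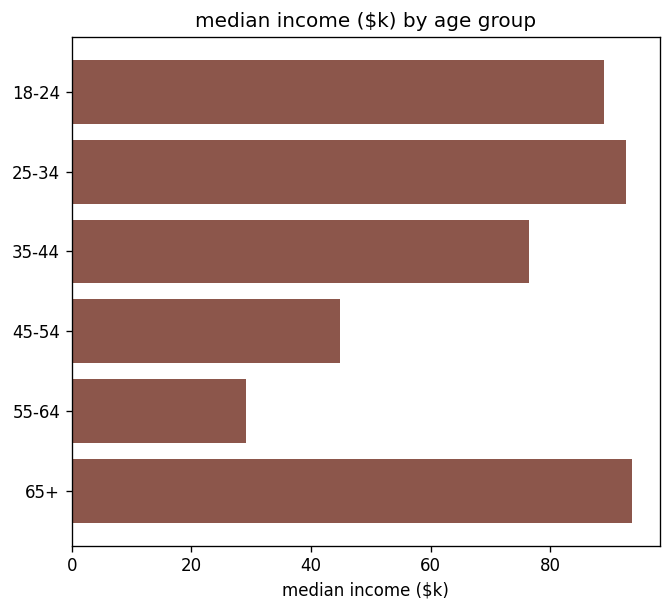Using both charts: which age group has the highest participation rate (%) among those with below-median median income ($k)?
55-64

Chart 2 median median income ($k) ≈ 80; below-median age groups: 35-44, 45-54, 55-64. Among those, 55-64 has the highest participation rate (%) (≈ 70).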